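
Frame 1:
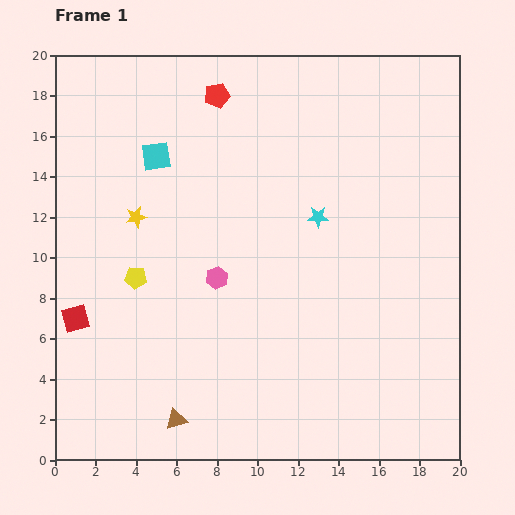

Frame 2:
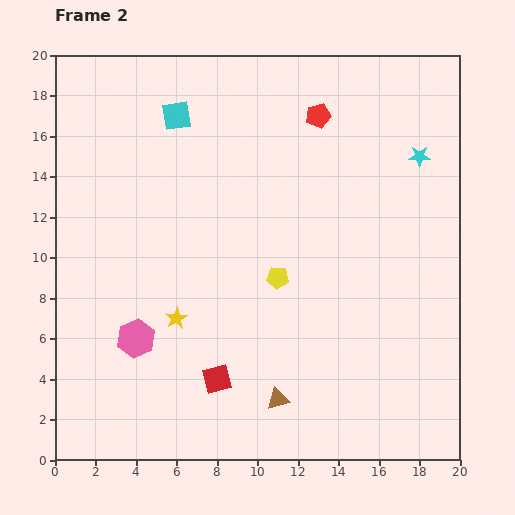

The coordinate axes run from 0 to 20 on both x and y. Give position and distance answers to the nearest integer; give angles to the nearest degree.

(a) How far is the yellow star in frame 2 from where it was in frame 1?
5

The yellow star moved from (4, 12) to (6, 7), a distance of √(2² + 5²) ≈ 5.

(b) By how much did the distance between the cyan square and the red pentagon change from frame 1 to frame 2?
+3

Distance in frame 1: 4. Distance in frame 2: 7.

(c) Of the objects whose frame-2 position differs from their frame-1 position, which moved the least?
the cyan square

(moved 2)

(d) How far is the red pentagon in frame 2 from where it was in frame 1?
5

The red pentagon moved from (8, 18) to (13, 17), a distance of √(5² + 1²) ≈ 5.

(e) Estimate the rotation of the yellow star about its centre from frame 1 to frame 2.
17° counter-clockwise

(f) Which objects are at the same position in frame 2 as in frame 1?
none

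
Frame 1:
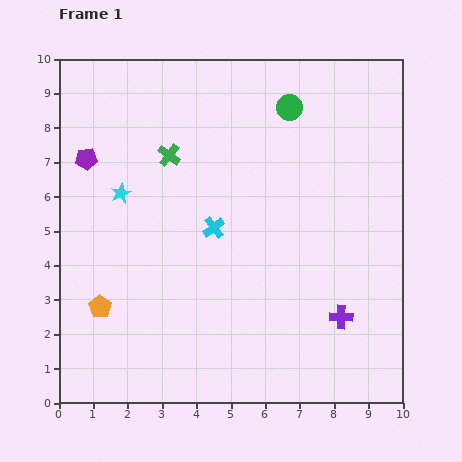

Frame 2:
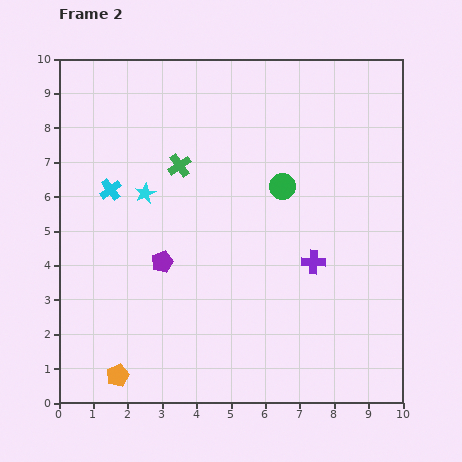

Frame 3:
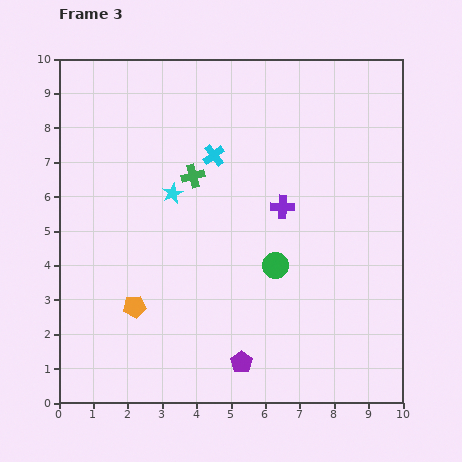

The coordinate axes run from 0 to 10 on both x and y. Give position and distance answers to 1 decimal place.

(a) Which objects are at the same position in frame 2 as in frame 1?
none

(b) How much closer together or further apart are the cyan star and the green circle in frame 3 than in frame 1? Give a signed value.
-1.8

Distance in frame 1: 5.5. Distance in frame 3: 3.7.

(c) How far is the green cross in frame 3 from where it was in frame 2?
0.5

The green cross moved from (3.5, 6.9) to (3.9, 6.6), a distance of √(0.4² + 0.3²) ≈ 0.5.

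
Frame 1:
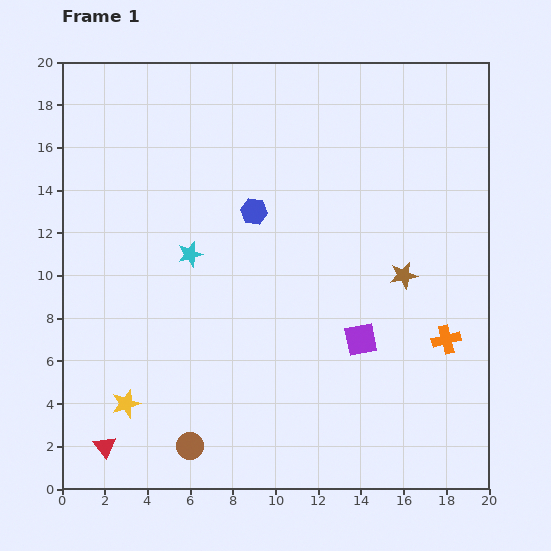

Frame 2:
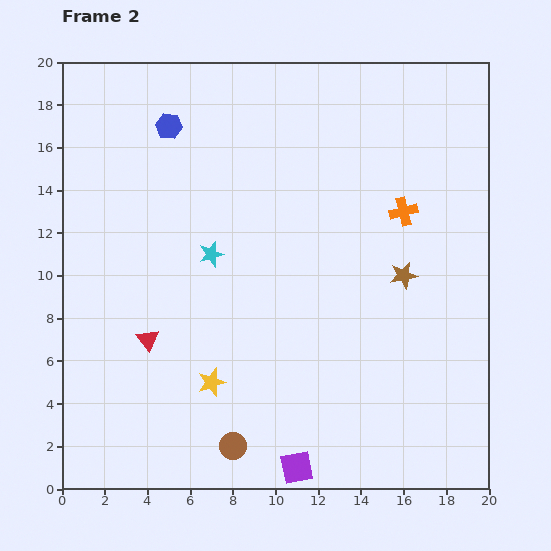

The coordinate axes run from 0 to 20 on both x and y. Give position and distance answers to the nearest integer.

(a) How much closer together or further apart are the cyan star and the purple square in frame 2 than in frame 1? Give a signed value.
+2

Distance in frame 1: 9. Distance in frame 2: 11.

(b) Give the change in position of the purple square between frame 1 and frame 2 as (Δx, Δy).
(-3, -6)

The purple square was at (14, 7) in frame 1 and (11, 1) in frame 2.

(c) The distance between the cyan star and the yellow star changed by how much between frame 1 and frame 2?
-2

Distance in frame 1: 8. Distance in frame 2: 6.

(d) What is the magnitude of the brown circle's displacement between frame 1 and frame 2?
2

The brown circle moved from (6, 2) to (8, 2), a distance of √(2² + 0²) ≈ 2.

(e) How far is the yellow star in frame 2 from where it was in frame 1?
4

The yellow star moved from (3, 4) to (7, 5), a distance of √(4² + 1²) ≈ 4.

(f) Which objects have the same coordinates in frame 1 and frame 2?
the brown star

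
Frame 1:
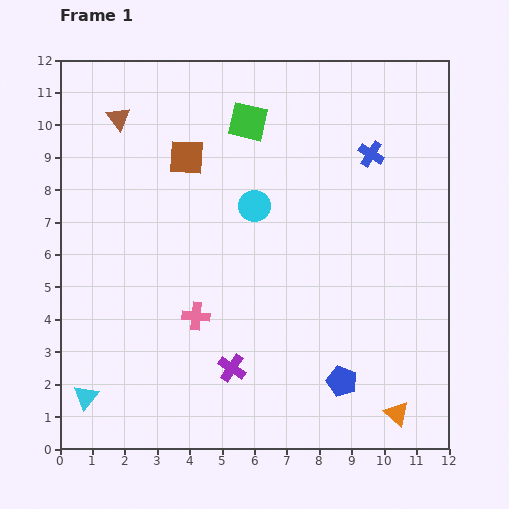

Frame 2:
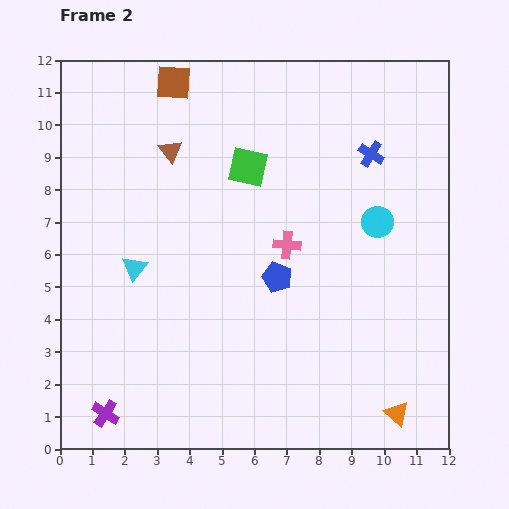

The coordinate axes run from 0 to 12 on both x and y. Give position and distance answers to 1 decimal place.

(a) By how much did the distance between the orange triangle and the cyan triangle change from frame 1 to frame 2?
-0.3

Distance in frame 1: 9.6. Distance in frame 2: 9.3.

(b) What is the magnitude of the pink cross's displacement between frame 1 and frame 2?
3.6

The pink cross moved from (4.2, 4.1) to (7.0, 6.3), a distance of √(2.8² + 2.2²) ≈ 3.6.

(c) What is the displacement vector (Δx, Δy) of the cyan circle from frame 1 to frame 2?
(3.8, -0.5)

The cyan circle was at (6.0, 7.5) in frame 1 and (9.8, 7.0) in frame 2.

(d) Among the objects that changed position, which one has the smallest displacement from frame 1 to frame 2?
the green square

(moved 1.4)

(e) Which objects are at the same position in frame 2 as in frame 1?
the blue cross, the orange triangle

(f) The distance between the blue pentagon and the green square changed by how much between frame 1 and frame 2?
-5.0

Distance in frame 1: 8.5. Distance in frame 2: 3.5.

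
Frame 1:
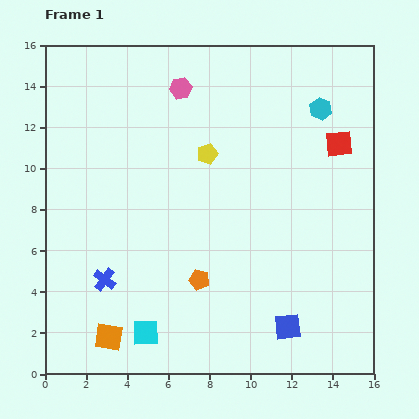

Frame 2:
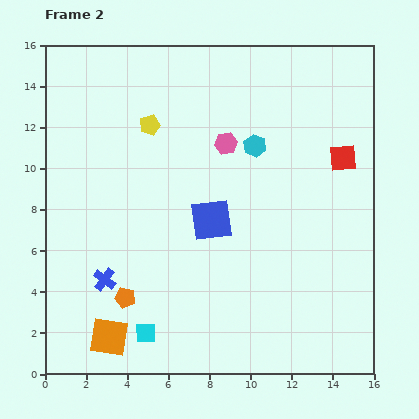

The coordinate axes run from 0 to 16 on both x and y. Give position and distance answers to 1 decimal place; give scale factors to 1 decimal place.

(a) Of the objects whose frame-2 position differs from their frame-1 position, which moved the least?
the red square

(moved 0.7)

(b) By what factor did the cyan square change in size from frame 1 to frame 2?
0.8×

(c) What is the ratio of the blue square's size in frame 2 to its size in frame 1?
1.6×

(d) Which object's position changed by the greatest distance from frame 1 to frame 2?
the blue square

(moved 6.4; next 3.7)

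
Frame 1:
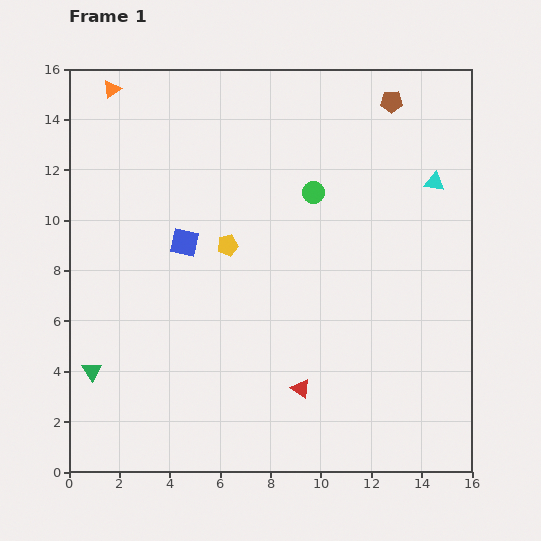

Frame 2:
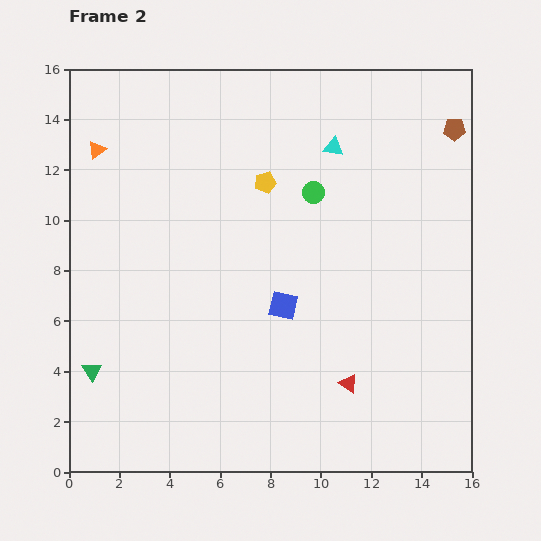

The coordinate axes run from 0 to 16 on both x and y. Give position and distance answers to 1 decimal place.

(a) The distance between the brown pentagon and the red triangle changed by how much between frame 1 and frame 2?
-1.1

Distance in frame 1: 12.0. Distance in frame 2: 10.9.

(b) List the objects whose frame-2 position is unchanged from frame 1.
the green circle, the green triangle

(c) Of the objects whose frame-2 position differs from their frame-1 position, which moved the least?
the red triangle

(moved 1.9)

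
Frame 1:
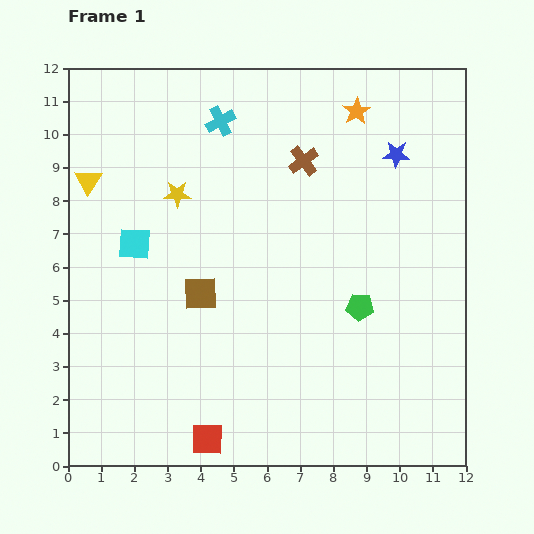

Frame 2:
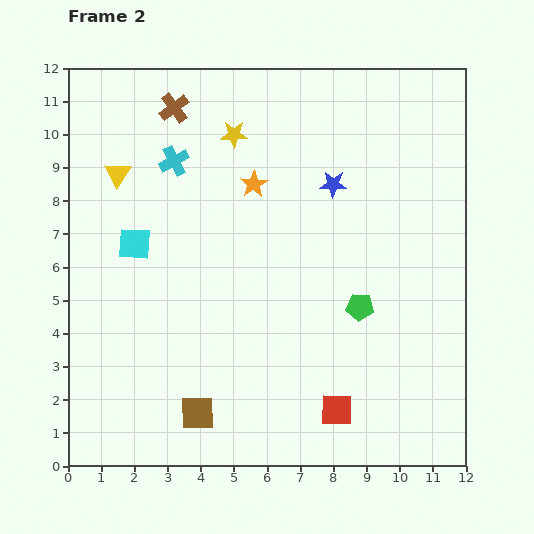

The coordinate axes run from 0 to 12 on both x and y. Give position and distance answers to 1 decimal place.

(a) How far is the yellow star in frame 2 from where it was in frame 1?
2.5

The yellow star moved from (3.3, 8.2) to (5.0, 10.0), a distance of √(1.7² + 1.8²) ≈ 2.5.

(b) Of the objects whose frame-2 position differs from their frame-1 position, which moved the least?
the yellow triangle

(moved 0.9)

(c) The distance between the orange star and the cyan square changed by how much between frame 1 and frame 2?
-3.8

Distance in frame 1: 7.8. Distance in frame 2: 4.0.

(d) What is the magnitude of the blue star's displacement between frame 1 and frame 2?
2.1

The blue star moved from (9.9, 9.4) to (8.0, 8.5), a distance of √(1.9² + 0.9²) ≈ 2.1.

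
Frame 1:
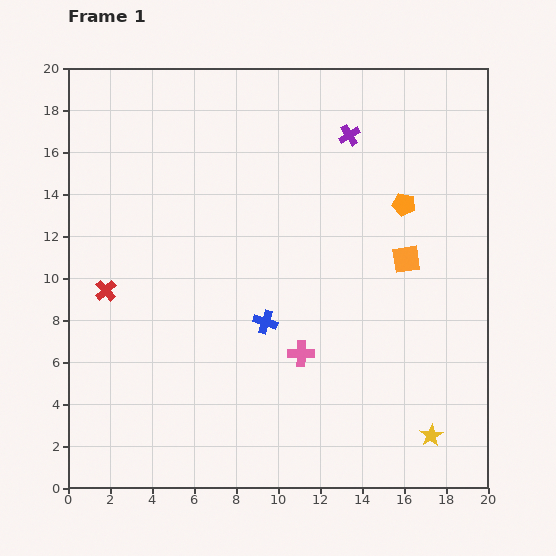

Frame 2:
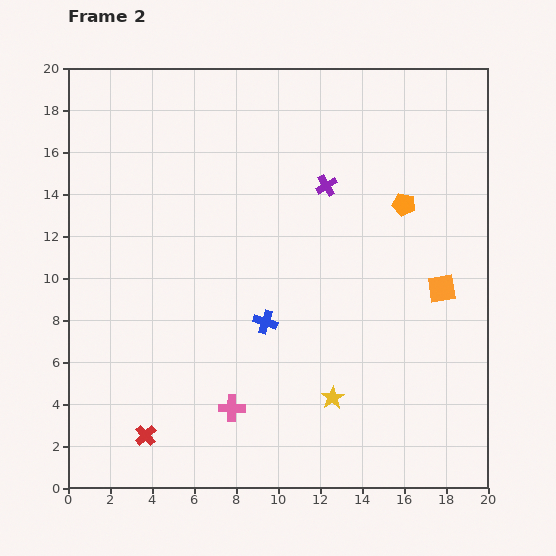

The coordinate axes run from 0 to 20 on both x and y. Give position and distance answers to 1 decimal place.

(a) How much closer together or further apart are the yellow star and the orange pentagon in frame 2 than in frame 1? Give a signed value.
-1.3

Distance in frame 1: 11.1. Distance in frame 2: 9.8.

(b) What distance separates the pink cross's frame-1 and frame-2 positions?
4.2

The pink cross moved from (11.1, 6.4) to (7.8, 3.8), a distance of √(3.3² + 2.6²) ≈ 4.2.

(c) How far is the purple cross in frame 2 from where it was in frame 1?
2.6

The purple cross moved from (13.4, 16.8) to (12.3, 14.4), a distance of √(1.1² + 2.4²) ≈ 2.6.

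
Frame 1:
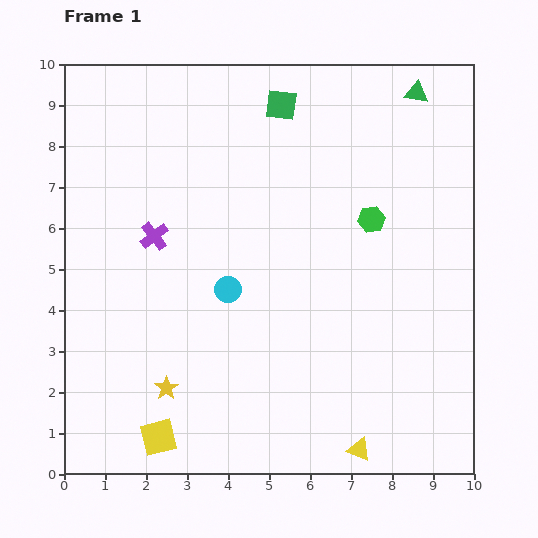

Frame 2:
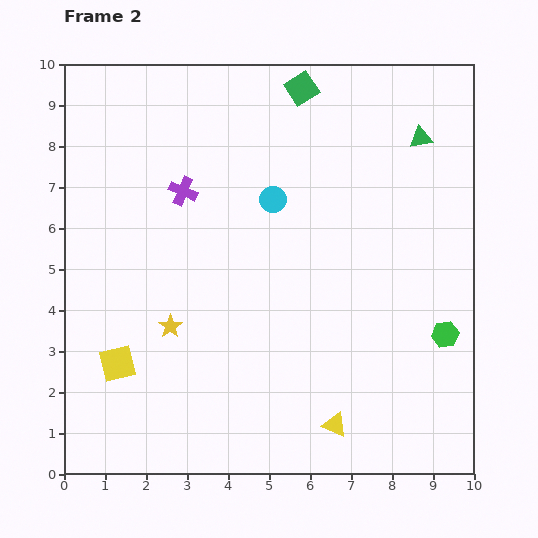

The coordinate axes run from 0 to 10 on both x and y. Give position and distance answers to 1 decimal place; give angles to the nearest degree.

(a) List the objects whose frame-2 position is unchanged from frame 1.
none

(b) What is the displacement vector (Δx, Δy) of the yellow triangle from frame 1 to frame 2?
(-0.6, 0.6)

The yellow triangle was at (7.2, 0.6) in frame 1 and (6.6, 1.2) in frame 2.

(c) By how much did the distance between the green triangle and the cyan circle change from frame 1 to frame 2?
-2.7

Distance in frame 1: 6.6. Distance in frame 2: 3.9.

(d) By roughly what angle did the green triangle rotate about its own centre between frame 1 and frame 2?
19° counter-clockwise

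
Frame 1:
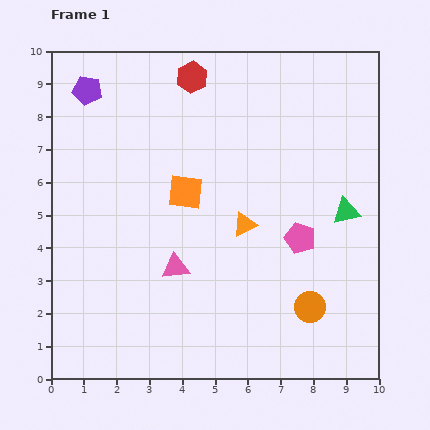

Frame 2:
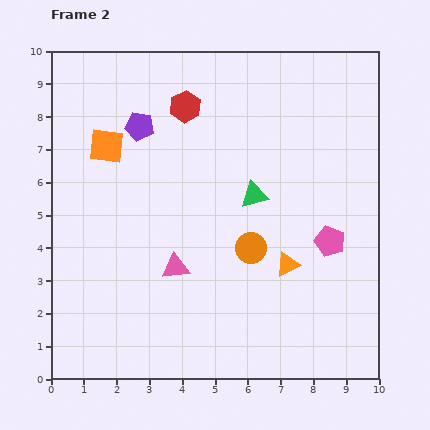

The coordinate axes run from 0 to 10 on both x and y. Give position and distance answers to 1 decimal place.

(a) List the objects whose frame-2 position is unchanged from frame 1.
the pink triangle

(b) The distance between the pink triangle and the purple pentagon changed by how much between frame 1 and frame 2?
-1.6

Distance in frame 1: 6.0. Distance in frame 2: 4.4.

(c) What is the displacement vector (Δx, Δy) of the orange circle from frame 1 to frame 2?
(-1.8, 1.8)

The orange circle was at (7.9, 2.2) in frame 1 and (6.1, 4.0) in frame 2.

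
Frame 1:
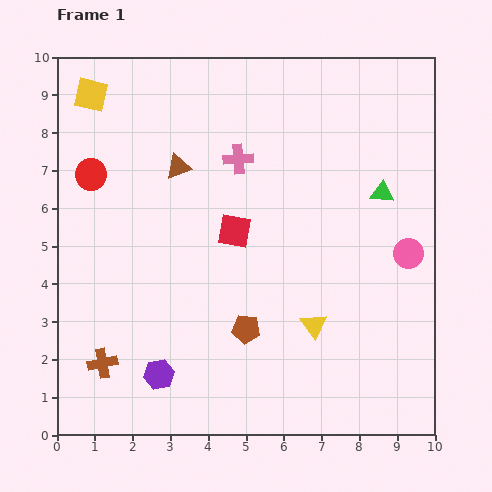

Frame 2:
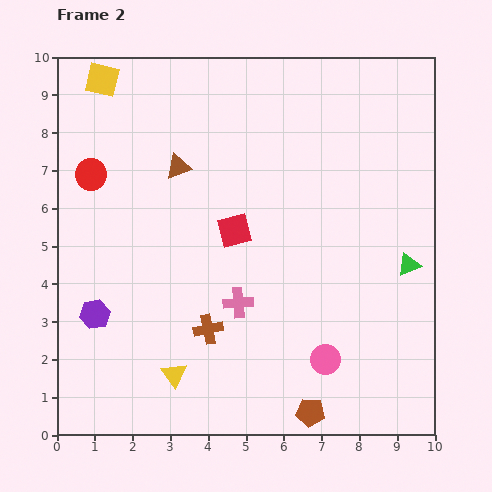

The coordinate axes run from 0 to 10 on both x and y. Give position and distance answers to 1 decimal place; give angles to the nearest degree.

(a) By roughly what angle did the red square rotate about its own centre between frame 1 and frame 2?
25° counter-clockwise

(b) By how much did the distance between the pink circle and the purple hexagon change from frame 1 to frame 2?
-1.1

Distance in frame 1: 7.3. Distance in frame 2: 6.2.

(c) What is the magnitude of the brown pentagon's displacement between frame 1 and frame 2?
2.8

The brown pentagon moved from (5.0, 2.8) to (6.7, 0.6), a distance of √(1.7² + 2.2²) ≈ 2.8.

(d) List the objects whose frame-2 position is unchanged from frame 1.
the red square, the red circle, the brown triangle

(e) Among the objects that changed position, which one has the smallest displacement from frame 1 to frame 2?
the yellow square

(moved 0.5)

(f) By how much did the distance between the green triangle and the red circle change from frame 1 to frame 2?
+1.0

Distance in frame 1: 7.7. Distance in frame 2: 8.7.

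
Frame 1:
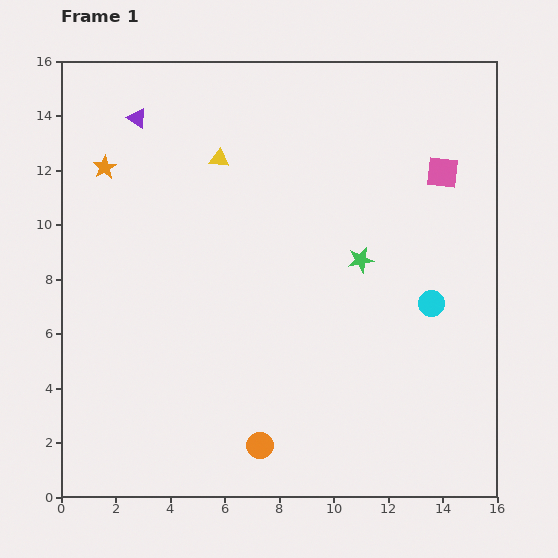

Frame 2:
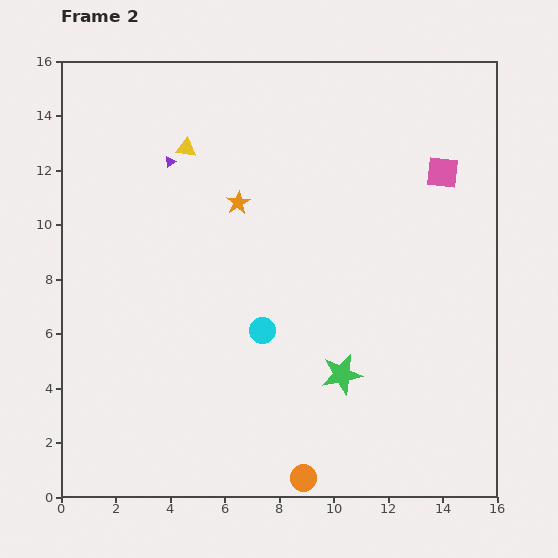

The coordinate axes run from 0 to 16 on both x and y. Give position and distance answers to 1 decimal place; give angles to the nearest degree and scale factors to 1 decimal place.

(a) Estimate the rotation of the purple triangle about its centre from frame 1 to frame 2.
51° clockwise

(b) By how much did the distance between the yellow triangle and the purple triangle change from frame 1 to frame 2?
-2.6

Distance in frame 1: 3.4. Distance in frame 2: 0.8.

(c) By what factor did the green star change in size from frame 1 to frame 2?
1.6×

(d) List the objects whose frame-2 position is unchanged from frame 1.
the pink square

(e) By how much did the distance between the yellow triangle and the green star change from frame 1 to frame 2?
+3.7

Distance in frame 1: 6.4. Distance in frame 2: 10.1.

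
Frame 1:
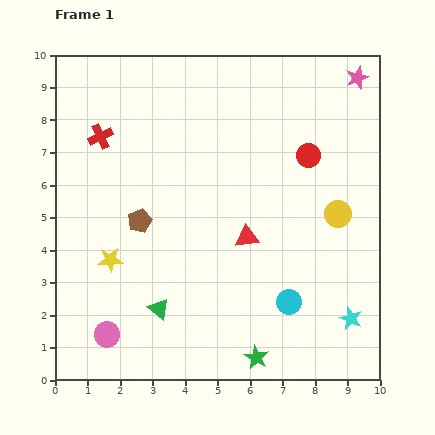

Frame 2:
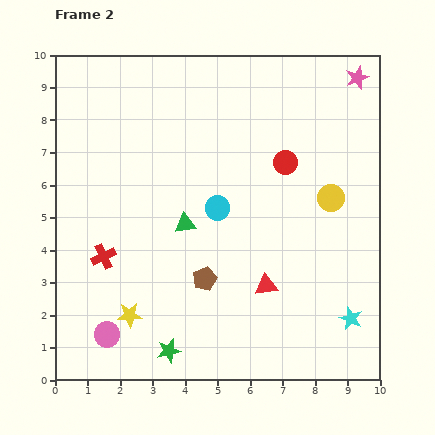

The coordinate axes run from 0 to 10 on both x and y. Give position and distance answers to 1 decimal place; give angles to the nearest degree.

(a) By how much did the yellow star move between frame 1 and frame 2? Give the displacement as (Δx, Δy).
(0.6, -1.7)

The yellow star was at (1.7, 3.7) in frame 1 and (2.3, 2.0) in frame 2.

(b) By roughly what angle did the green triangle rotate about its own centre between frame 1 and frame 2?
48° counter-clockwise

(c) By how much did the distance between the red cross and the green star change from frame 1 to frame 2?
-4.8

Distance in frame 1: 8.3. Distance in frame 2: 3.5.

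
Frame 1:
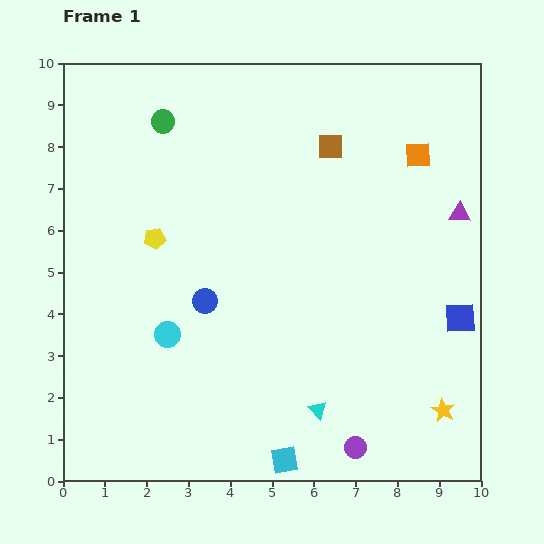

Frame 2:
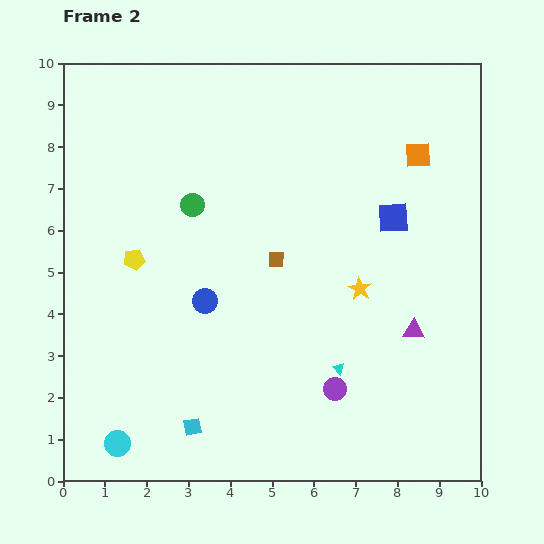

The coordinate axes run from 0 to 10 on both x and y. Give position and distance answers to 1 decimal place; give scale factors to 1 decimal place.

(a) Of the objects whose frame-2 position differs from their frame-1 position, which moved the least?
the yellow pentagon

(moved 0.7)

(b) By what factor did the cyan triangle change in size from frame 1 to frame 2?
0.7×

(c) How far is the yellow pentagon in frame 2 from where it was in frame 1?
0.7

The yellow pentagon moved from (2.2, 5.8) to (1.7, 5.3), a distance of √(0.5² + 0.5²) ≈ 0.7.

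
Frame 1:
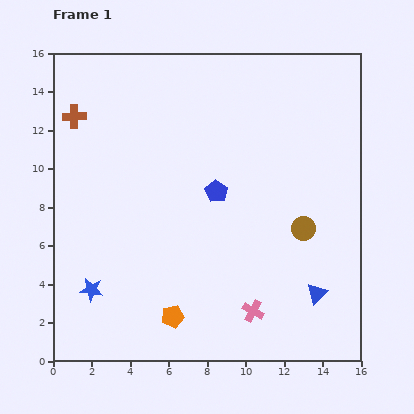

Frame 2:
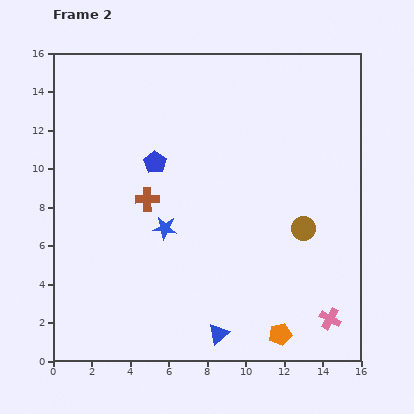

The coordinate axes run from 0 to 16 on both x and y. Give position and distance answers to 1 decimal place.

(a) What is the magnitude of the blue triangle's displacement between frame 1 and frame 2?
5.5

The blue triangle moved from (13.7, 3.5) to (8.6, 1.4), a distance of √(5.1² + 2.1²) ≈ 5.5.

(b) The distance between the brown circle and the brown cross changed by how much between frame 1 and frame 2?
-5.0

Distance in frame 1: 13.2. Distance in frame 2: 8.2.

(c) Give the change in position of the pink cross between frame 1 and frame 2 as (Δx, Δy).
(4.0, -0.4)

The pink cross was at (10.4, 2.6) in frame 1 and (14.4, 2.2) in frame 2.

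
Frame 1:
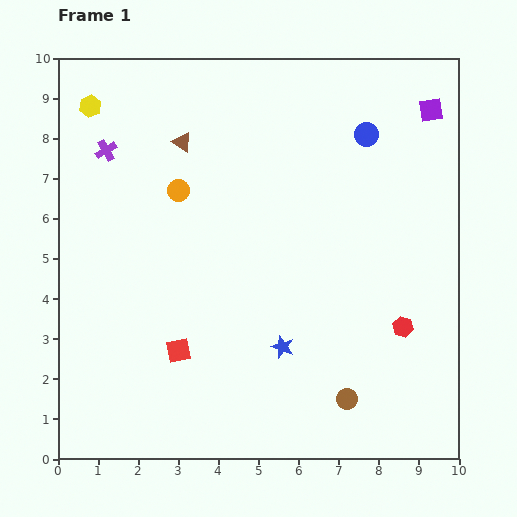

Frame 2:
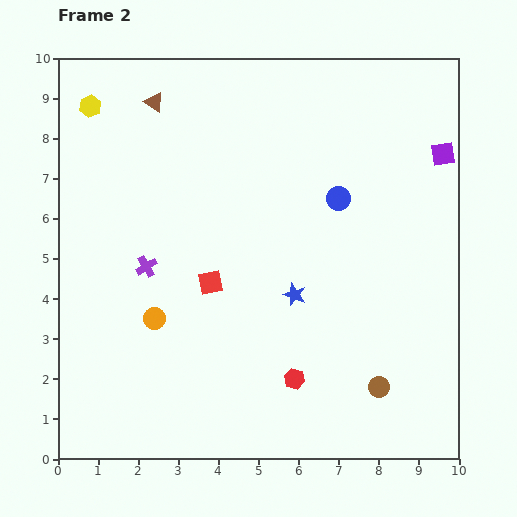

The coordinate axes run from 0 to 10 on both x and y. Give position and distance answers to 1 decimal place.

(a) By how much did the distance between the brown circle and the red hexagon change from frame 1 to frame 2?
-0.2

Distance in frame 1: 2.3. Distance in frame 2: 2.1.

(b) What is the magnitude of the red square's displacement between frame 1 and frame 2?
1.9

The red square moved from (3.0, 2.7) to (3.8, 4.4), a distance of √(0.8² + 1.7²) ≈ 1.9.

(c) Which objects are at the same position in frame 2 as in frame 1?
the yellow hexagon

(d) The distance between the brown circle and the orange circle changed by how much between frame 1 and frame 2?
-0.8

Distance in frame 1: 6.7. Distance in frame 2: 5.9.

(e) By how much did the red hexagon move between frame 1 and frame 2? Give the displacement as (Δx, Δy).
(-2.7, -1.3)

The red hexagon was at (8.6, 3.3) in frame 1 and (5.9, 2.0) in frame 2.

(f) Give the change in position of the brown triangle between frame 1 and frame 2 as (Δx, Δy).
(-0.7, 1.0)

The brown triangle was at (3.1, 7.9) in frame 1 and (2.4, 8.9) in frame 2.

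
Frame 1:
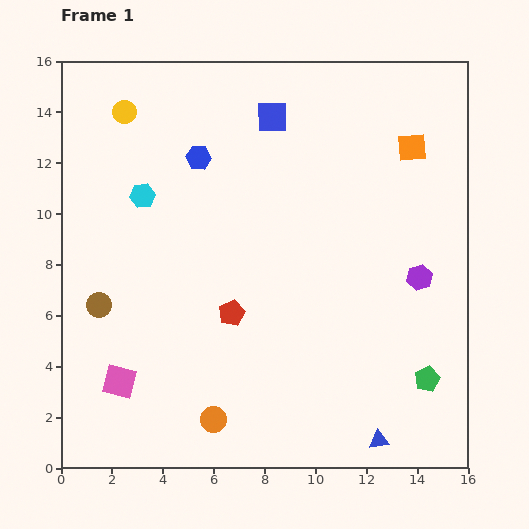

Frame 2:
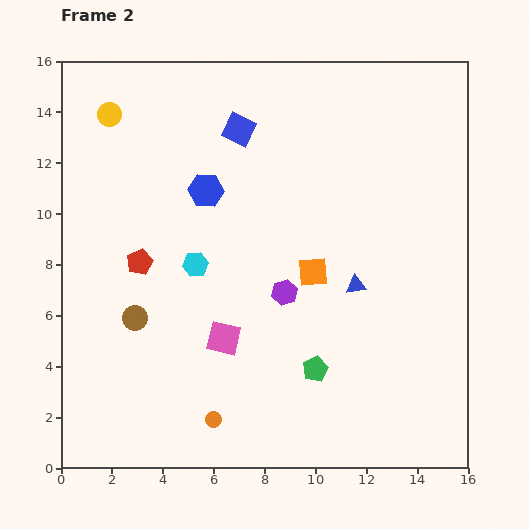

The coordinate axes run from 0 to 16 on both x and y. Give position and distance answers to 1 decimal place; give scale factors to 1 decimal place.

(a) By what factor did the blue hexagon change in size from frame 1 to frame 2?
1.4×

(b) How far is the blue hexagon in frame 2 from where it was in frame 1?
1.3

The blue hexagon moved from (5.4, 12.2) to (5.7, 10.9), a distance of √(0.3² + 1.3²) ≈ 1.3.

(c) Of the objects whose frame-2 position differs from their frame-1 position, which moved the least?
the yellow circle

(moved 0.6)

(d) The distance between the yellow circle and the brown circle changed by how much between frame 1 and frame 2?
+0.4

Distance in frame 1: 7.7. Distance in frame 2: 8.1.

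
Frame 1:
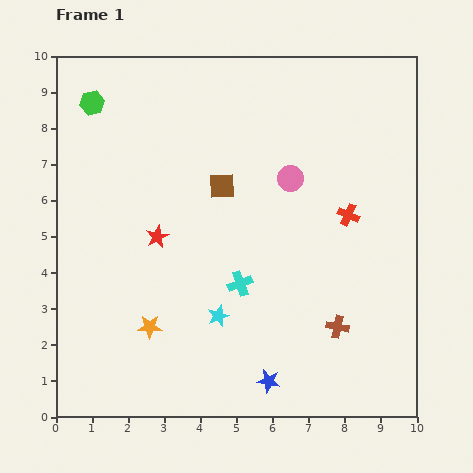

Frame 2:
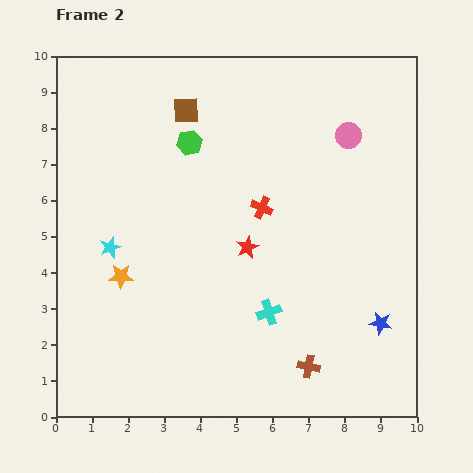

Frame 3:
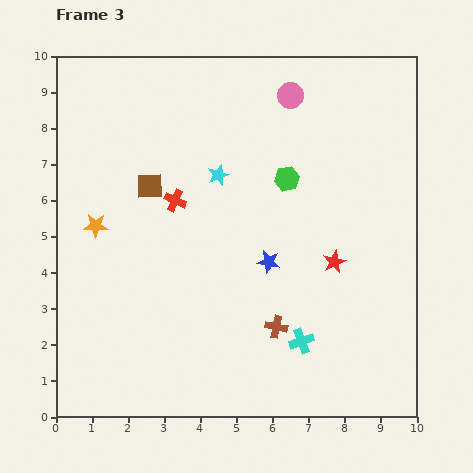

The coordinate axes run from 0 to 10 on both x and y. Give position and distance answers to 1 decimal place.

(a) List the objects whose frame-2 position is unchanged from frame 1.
none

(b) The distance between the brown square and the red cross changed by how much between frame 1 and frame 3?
-2.8

Distance in frame 1: 3.6. Distance in frame 3: 0.8.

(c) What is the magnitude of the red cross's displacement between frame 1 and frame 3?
4.8

The red cross moved from (8.1, 5.6) to (3.3, 6.0), a distance of √(4.8² + 0.4²) ≈ 4.8.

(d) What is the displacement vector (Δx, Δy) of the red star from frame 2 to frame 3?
(2.4, -0.4)

The red star was at (5.3, 4.7) in frame 2 and (7.7, 4.3) in frame 3.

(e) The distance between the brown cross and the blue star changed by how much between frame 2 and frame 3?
-0.5

Distance in frame 2: 2.3. Distance in frame 3: 1.8.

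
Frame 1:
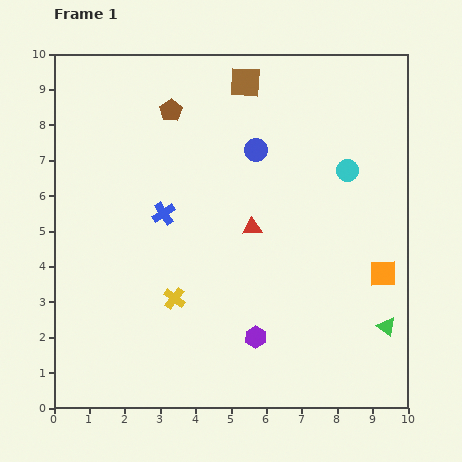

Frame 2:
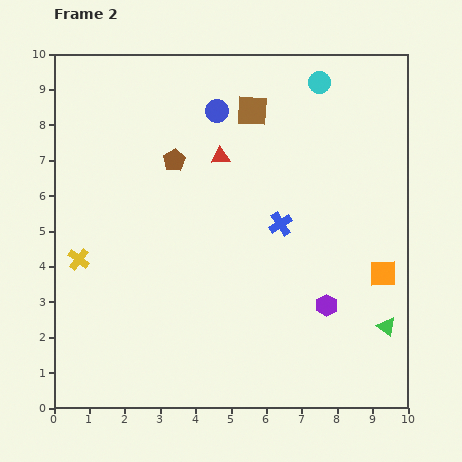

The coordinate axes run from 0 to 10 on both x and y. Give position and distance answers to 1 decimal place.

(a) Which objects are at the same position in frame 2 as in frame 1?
the orange square, the green triangle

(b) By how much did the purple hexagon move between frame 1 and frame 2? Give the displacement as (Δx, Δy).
(2.0, 0.9)

The purple hexagon was at (5.7, 2.0) in frame 1 and (7.7, 2.9) in frame 2.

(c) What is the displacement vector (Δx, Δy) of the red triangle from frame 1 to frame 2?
(-0.9, 2.0)

The red triangle was at (5.6, 5.1) in frame 1 and (4.7, 7.1) in frame 2.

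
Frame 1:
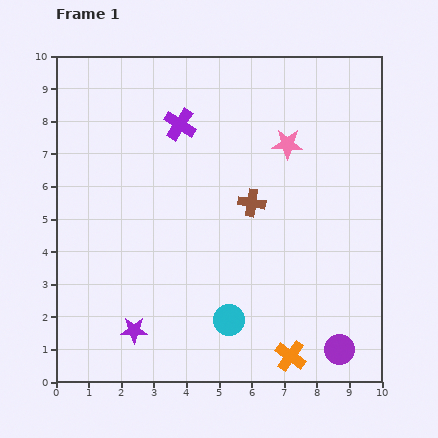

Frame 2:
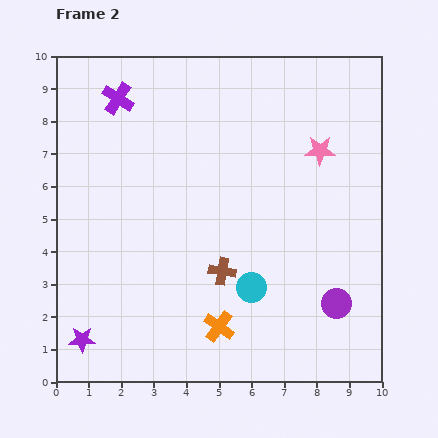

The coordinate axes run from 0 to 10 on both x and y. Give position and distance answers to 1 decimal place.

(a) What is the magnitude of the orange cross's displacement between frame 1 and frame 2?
2.4

The orange cross moved from (7.2, 0.8) to (5.0, 1.7), a distance of √(2.2² + 0.9²) ≈ 2.4.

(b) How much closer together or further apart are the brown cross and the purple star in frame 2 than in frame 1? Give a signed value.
-0.5

Distance in frame 1: 5.3. Distance in frame 2: 4.8.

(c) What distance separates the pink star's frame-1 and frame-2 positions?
1.0

The pink star moved from (7.1, 7.3) to (8.1, 7.1), a distance of √(1.0² + 0.2²) ≈ 1.0.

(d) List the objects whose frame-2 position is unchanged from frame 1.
none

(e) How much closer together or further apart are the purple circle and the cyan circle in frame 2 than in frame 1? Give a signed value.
-0.9

Distance in frame 1: 3.5. Distance in frame 2: 2.6.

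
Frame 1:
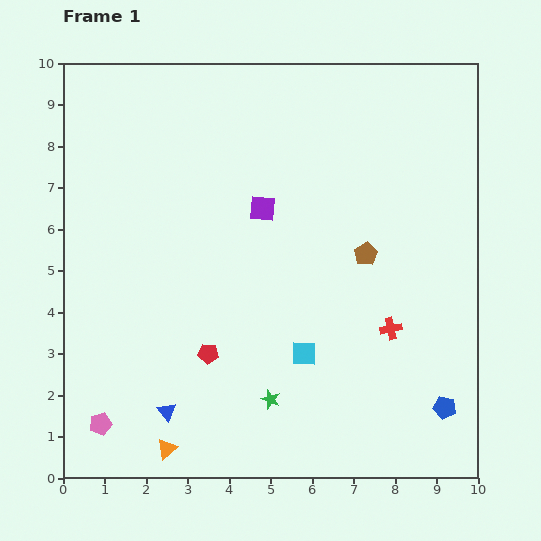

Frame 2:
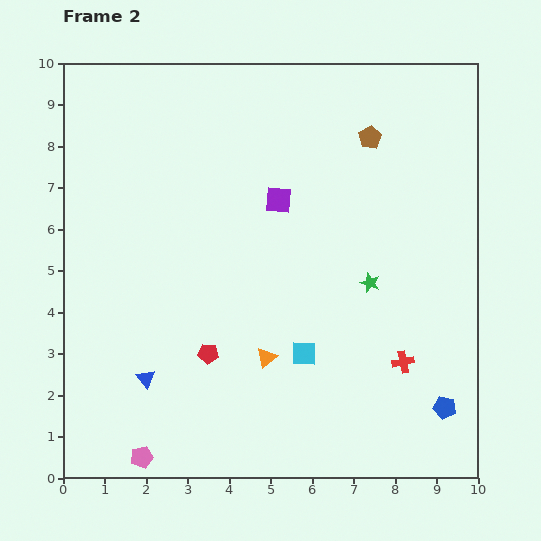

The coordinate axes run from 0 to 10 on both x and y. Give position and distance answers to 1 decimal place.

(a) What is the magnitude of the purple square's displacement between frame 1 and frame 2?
0.4

The purple square moved from (4.8, 6.5) to (5.2, 6.7), a distance of √(0.4² + 0.2²) ≈ 0.4.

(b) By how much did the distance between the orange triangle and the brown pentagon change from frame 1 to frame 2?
-0.8

Distance in frame 1: 6.7. Distance in frame 2: 5.9.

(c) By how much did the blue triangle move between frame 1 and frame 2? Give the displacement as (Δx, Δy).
(-0.5, 0.8)

The blue triangle was at (2.5, 1.6) in frame 1 and (2.0, 2.4) in frame 2.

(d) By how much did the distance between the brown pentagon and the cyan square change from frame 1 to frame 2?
+2.6

Distance in frame 1: 2.8. Distance in frame 2: 5.4.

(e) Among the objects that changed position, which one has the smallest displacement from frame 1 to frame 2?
the purple square

(moved 0.4)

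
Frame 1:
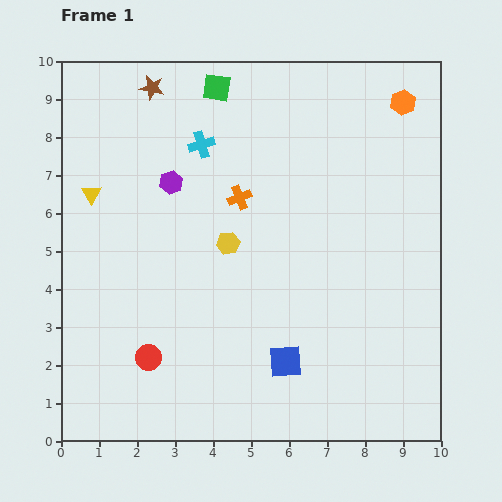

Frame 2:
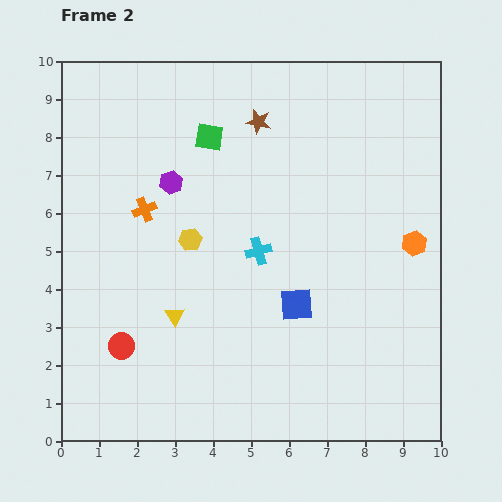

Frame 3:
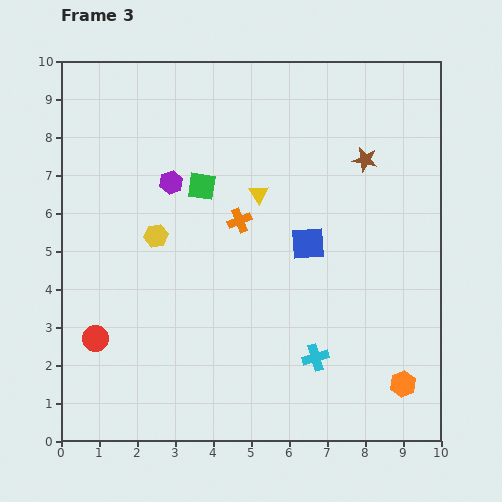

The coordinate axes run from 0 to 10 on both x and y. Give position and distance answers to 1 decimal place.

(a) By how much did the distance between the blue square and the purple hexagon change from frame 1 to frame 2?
-1.0

Distance in frame 1: 5.6. Distance in frame 2: 4.6.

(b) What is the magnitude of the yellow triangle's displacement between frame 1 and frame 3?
4.4

The yellow triangle moved from (0.8, 6.5) to (5.2, 6.5), a distance of √(4.4² + 0.0²) ≈ 4.4.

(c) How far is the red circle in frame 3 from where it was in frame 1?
1.5

The red circle moved from (2.3, 2.2) to (0.9, 2.7), a distance of √(1.4² + 0.5²) ≈ 1.5.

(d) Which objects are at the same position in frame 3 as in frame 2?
the purple hexagon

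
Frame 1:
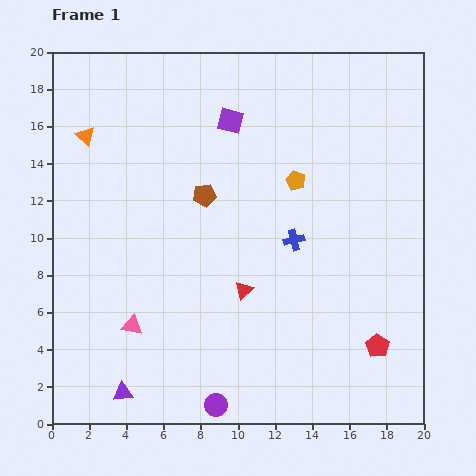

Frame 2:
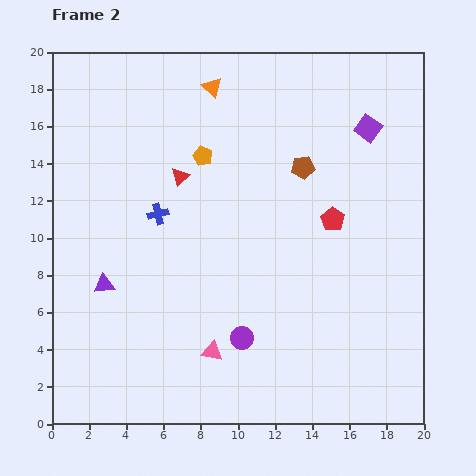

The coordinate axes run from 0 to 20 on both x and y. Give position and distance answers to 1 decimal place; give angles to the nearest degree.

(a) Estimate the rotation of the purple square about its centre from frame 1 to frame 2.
21° clockwise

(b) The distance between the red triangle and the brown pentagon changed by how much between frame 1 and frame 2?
+1.1

Distance in frame 1: 5.5. Distance in frame 2: 6.6.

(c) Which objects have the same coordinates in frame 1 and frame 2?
none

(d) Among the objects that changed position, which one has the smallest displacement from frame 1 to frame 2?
the purple circle

(moved 3.9)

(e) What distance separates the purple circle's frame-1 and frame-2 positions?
3.9

The purple circle moved from (8.8, 1.0) to (10.2, 4.6), a distance of √(1.4² + 3.6²) ≈ 3.9.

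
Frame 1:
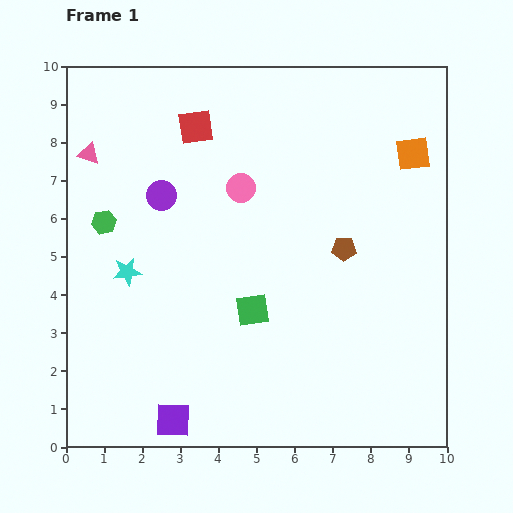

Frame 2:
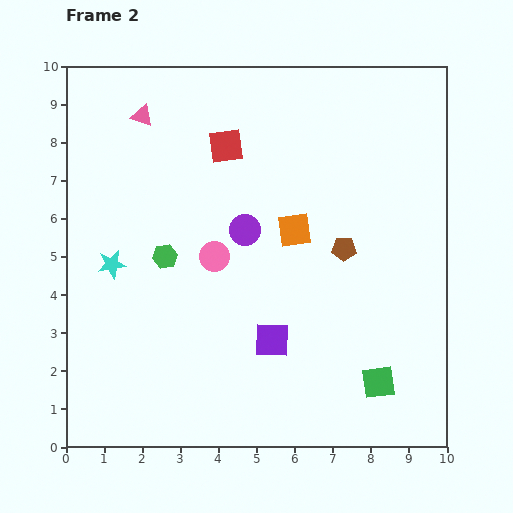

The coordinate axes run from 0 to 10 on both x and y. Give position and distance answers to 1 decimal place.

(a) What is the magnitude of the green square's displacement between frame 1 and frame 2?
3.8

The green square moved from (4.9, 3.6) to (8.2, 1.7), a distance of √(3.3² + 1.9²) ≈ 3.8.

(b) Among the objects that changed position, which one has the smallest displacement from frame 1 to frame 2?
the cyan star

(moved 0.4)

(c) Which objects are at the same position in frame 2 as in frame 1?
the brown pentagon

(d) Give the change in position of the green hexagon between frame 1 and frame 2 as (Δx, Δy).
(1.6, -0.9)

The green hexagon was at (1.0, 5.9) in frame 1 and (2.6, 5.0) in frame 2.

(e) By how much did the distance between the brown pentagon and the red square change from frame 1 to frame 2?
-0.9

Distance in frame 1: 5.0. Distance in frame 2: 4.1.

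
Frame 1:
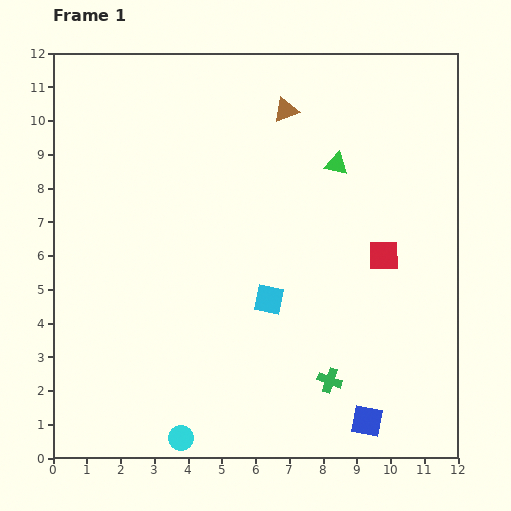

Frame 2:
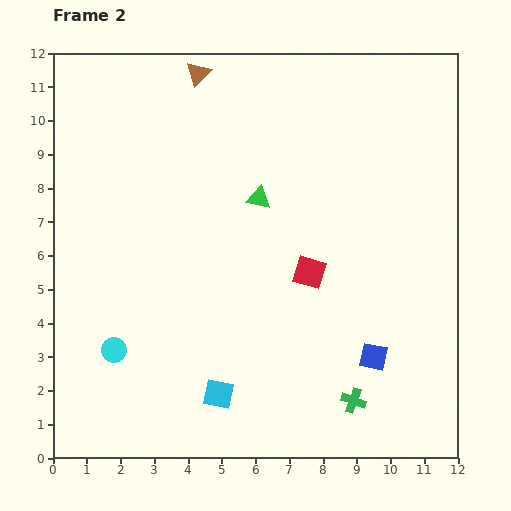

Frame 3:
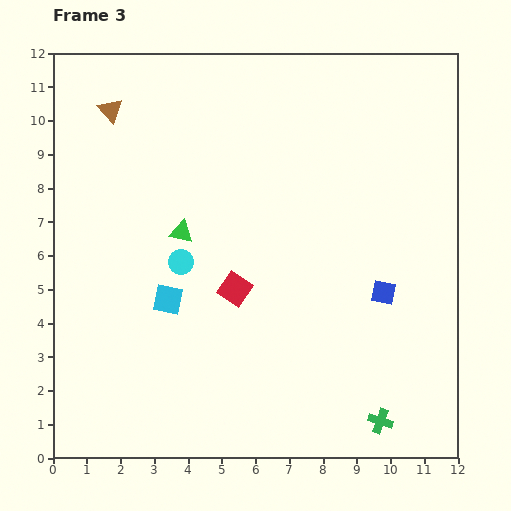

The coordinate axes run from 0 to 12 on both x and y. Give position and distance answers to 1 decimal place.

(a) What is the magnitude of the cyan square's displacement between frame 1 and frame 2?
3.2

The cyan square moved from (6.4, 4.7) to (4.9, 1.9), a distance of √(1.5² + 2.8²) ≈ 3.2.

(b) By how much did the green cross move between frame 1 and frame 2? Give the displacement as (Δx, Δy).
(0.7, -0.6)

The green cross was at (8.2, 2.3) in frame 1 and (8.9, 1.7) in frame 2.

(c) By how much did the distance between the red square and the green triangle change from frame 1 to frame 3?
-0.7

Distance in frame 1: 3.0. Distance in frame 3: 2.3.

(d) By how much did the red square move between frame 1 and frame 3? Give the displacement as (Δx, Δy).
(-4.4, -1.0)

The red square was at (9.8, 6.0) in frame 1 and (5.4, 5.0) in frame 3.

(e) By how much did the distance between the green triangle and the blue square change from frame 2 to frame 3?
+0.5

Distance in frame 2: 5.8. Distance in frame 3: 6.3.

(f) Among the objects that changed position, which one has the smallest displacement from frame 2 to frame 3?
the green cross

(moved 1.0)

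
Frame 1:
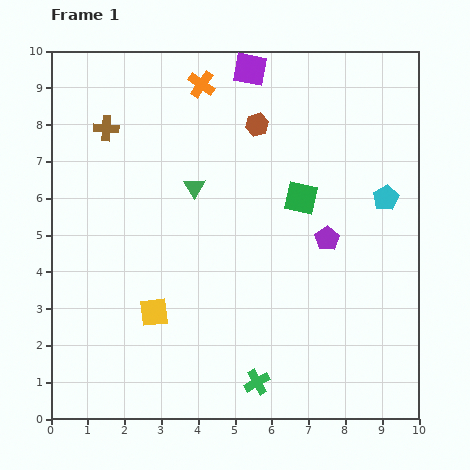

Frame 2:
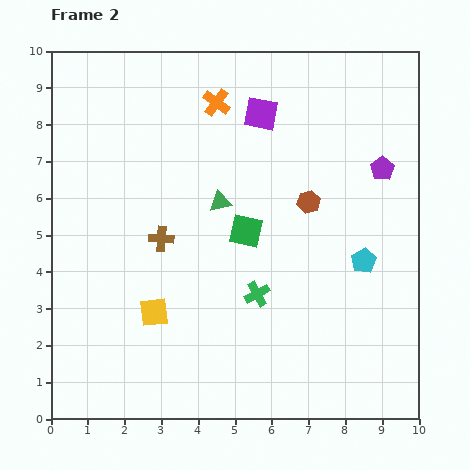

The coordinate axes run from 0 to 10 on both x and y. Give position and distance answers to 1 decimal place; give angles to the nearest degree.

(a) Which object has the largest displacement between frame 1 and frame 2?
the brown cross

(moved 3.4; next 2.5)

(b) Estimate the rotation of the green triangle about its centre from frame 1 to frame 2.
49° clockwise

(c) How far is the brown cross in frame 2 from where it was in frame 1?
3.4

The brown cross moved from (1.5, 7.9) to (3.0, 4.9), a distance of √(1.5² + 3.0²) ≈ 3.4.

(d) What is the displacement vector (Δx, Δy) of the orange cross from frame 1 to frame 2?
(0.4, -0.5)

The orange cross was at (4.1, 9.1) in frame 1 and (4.5, 8.6) in frame 2.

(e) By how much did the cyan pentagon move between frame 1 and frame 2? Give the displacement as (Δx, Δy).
(-0.6, -1.7)

The cyan pentagon was at (9.1, 6.0) in frame 1 and (8.5, 4.3) in frame 2.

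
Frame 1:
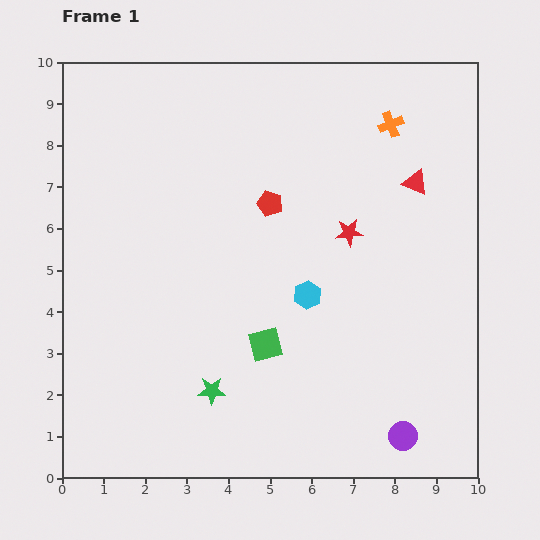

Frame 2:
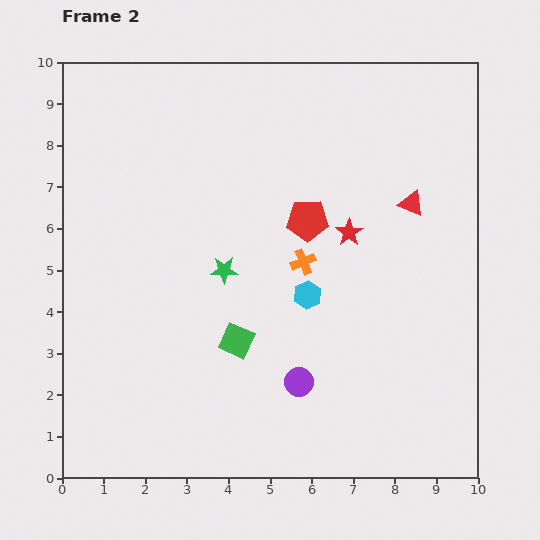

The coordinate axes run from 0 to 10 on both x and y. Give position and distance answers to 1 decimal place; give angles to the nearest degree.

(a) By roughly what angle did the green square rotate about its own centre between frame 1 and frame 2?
39° clockwise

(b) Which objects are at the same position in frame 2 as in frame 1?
the red star, the cyan hexagon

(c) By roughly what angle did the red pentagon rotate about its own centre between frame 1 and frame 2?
18° counter-clockwise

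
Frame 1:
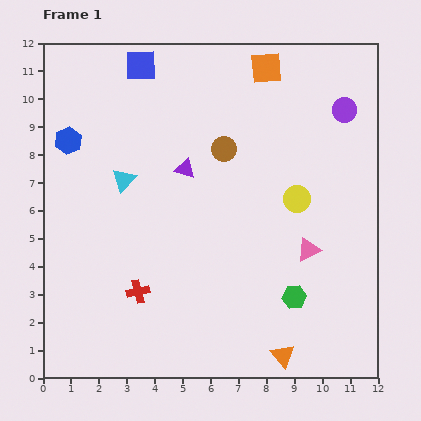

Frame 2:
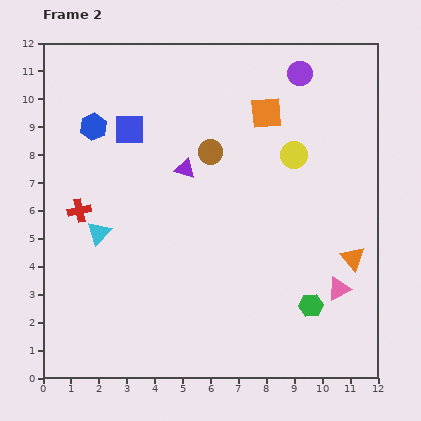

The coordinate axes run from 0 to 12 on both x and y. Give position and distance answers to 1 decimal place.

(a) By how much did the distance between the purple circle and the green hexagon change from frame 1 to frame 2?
+1.4

Distance in frame 1: 6.9. Distance in frame 2: 8.3.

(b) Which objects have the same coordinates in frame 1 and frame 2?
the purple triangle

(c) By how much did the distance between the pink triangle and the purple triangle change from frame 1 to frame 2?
+1.7

Distance in frame 1: 5.3. Distance in frame 2: 7.0.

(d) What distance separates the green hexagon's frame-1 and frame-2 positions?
0.7

The green hexagon moved from (9.0, 2.9) to (9.6, 2.6), a distance of √(0.6² + 0.3²) ≈ 0.7.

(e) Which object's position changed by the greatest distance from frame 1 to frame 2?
the orange triangle

(moved 4.3; next 3.6)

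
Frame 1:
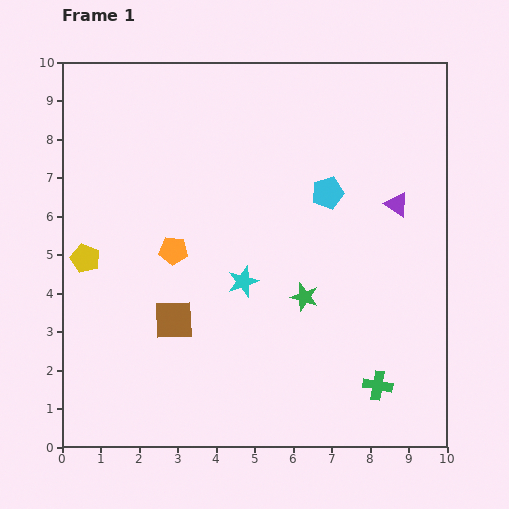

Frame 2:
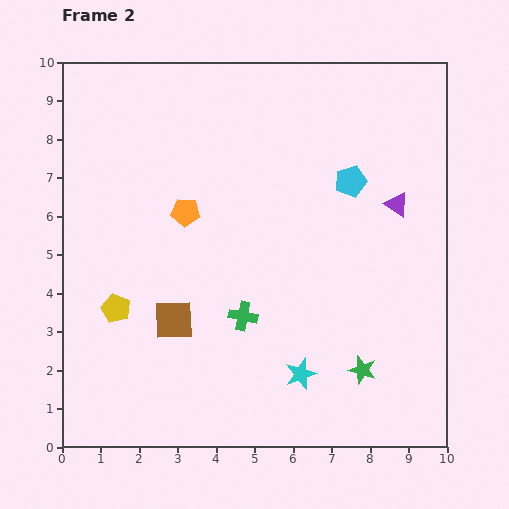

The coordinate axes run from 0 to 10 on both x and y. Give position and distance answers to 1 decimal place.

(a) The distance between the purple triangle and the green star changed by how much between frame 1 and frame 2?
+1.0

Distance in frame 1: 3.4. Distance in frame 2: 4.4.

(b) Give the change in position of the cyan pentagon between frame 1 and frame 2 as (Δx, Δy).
(0.6, 0.3)

The cyan pentagon was at (6.9, 6.6) in frame 1 and (7.5, 6.9) in frame 2.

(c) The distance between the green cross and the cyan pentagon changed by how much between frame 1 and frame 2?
-0.7

Distance in frame 1: 5.2. Distance in frame 2: 4.5.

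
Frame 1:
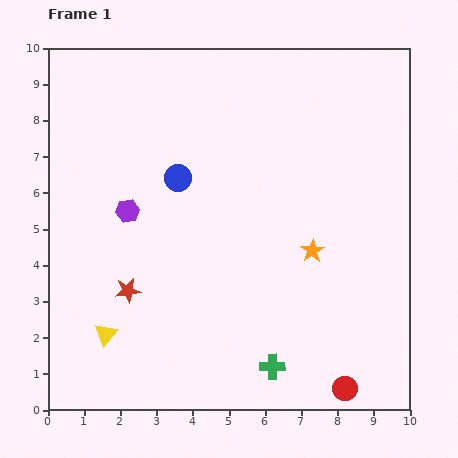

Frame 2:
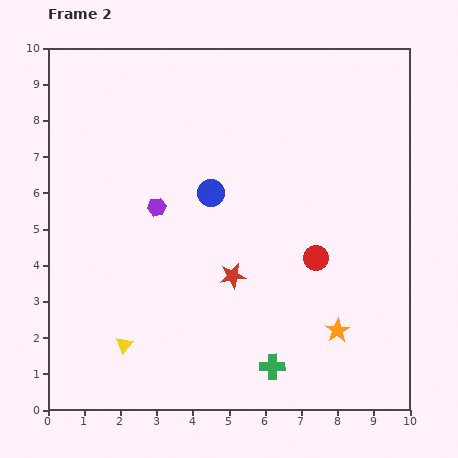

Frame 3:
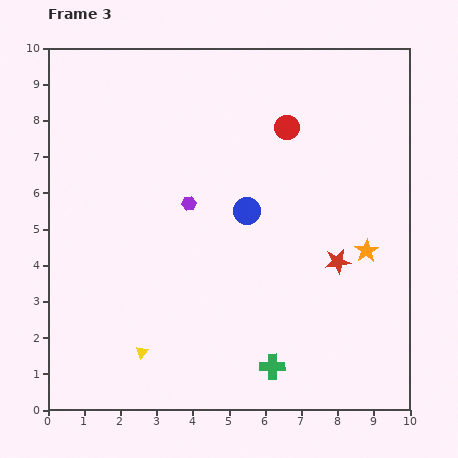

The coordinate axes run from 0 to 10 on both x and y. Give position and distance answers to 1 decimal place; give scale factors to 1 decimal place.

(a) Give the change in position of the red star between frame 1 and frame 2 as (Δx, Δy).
(2.9, 0.4)

The red star was at (2.2, 3.3) in frame 1 and (5.1, 3.7) in frame 2.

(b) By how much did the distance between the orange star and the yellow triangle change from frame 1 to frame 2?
-0.2

Distance in frame 1: 6.1. Distance in frame 2: 5.9.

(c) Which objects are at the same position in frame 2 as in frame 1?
the green cross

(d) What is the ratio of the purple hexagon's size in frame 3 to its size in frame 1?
0.6×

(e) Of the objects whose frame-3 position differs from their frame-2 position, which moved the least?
the yellow triangle

(moved 0.5)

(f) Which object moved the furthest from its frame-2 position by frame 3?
the red circle

(moved 3.7; next 2.9)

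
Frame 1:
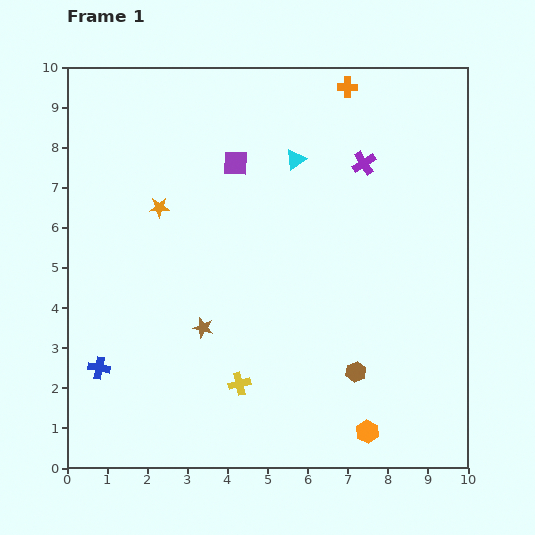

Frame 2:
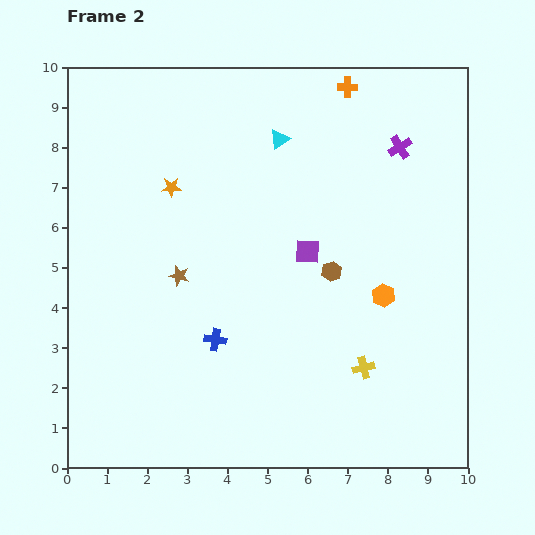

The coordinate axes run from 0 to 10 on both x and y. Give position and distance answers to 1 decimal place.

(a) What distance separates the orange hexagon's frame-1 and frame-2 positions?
3.4

The orange hexagon moved from (7.5, 0.9) to (7.9, 4.3), a distance of √(0.4² + 3.4²) ≈ 3.4.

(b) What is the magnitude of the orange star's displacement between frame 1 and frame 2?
0.6

The orange star moved from (2.3, 6.5) to (2.6, 7.0), a distance of √(0.3² + 0.5²) ≈ 0.6.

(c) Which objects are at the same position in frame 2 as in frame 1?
the orange cross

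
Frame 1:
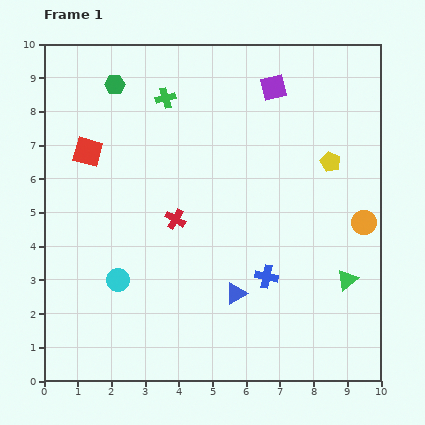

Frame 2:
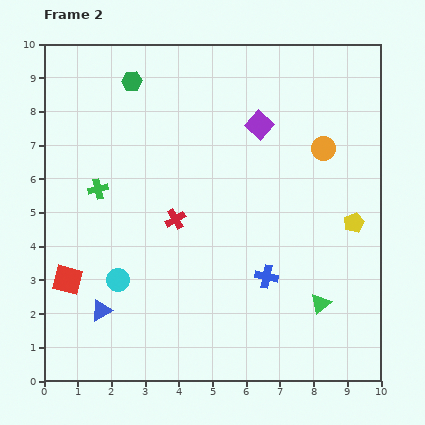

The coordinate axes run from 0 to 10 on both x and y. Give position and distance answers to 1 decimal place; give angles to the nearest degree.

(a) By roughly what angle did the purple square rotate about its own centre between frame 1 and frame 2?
35° counter-clockwise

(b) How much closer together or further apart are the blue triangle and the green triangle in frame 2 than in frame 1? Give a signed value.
+3.2

Distance in frame 1: 3.3. Distance in frame 2: 6.5.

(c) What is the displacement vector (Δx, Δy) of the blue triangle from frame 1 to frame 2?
(-4.0, -0.5)

The blue triangle was at (5.7, 2.6) in frame 1 and (1.7, 2.1) in frame 2.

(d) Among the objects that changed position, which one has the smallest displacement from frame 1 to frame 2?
the green hexagon

(moved 0.5)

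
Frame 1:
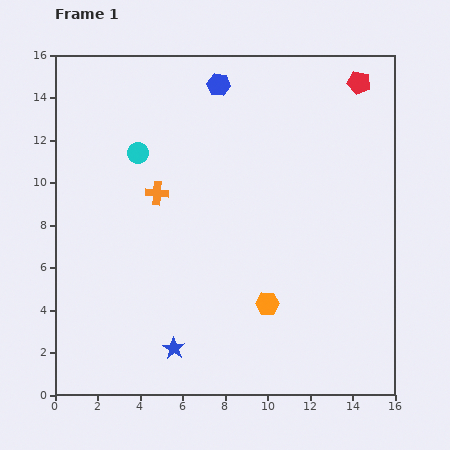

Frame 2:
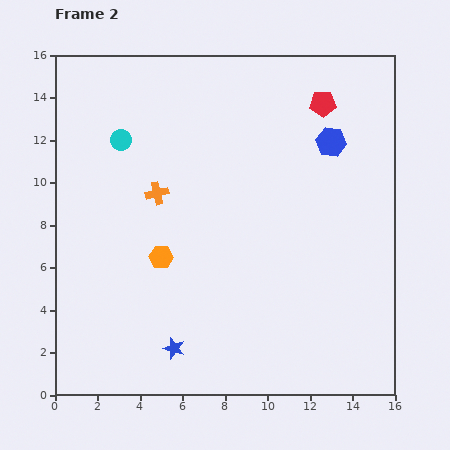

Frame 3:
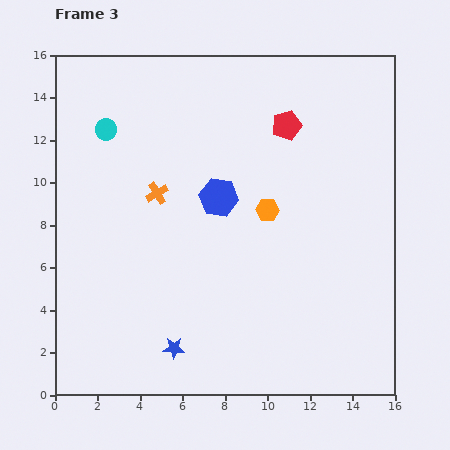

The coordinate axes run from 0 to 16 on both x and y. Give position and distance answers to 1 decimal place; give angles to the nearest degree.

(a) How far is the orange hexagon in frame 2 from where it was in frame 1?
5.5

The orange hexagon moved from (10.0, 4.3) to (5.0, 6.5), a distance of √(5.0² + 2.2²) ≈ 5.5.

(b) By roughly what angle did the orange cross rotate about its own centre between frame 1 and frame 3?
37° counter-clockwise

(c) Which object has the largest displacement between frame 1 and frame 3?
the blue hexagon

(moved 5.3; next 4.4)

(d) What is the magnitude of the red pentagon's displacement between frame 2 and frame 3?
2.0

The red pentagon moved from (12.6, 13.7) to (10.9, 12.7), a distance of √(1.7² + 1.0²) ≈ 2.0.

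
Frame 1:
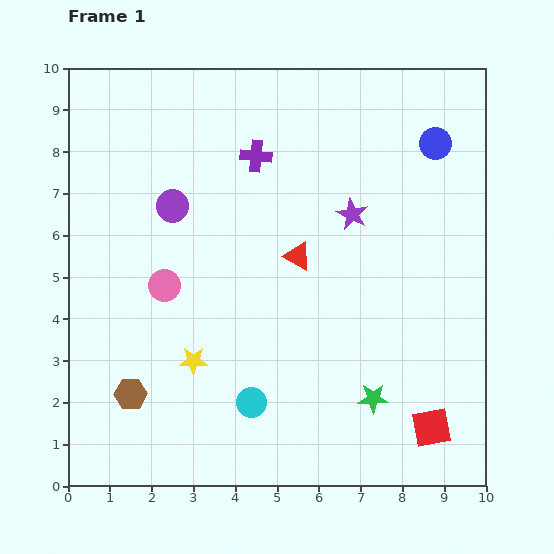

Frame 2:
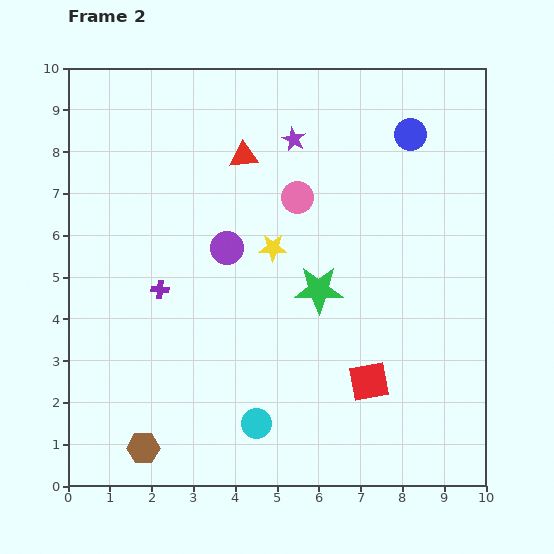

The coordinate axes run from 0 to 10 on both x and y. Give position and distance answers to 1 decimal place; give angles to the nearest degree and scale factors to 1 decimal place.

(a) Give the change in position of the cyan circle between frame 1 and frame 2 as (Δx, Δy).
(0.1, -0.5)

The cyan circle was at (4.4, 2.0) in frame 1 and (4.5, 1.5) in frame 2.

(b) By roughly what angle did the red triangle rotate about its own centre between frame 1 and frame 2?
32° counter-clockwise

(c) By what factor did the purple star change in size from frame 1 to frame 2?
0.8×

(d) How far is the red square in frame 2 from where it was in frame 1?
1.9

The red square moved from (8.7, 1.4) to (7.2, 2.5), a distance of √(1.5² + 1.1²) ≈ 1.9.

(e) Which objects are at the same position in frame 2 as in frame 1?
none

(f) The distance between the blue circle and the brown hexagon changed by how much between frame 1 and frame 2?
+0.5

Distance in frame 1: 9.4. Distance in frame 2: 9.9.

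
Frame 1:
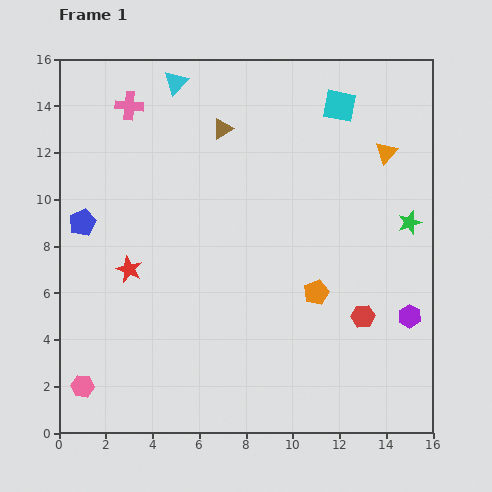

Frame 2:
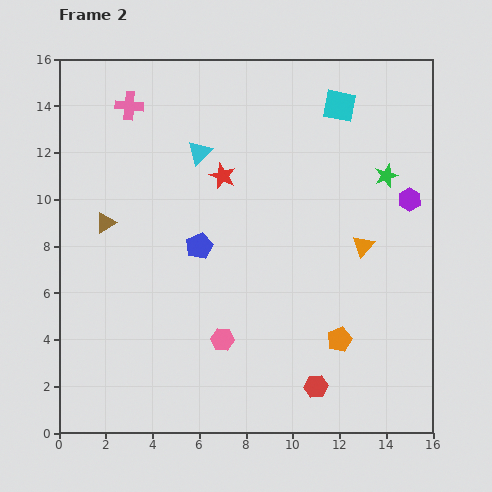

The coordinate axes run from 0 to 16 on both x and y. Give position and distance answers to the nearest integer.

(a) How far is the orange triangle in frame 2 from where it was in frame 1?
4

The orange triangle moved from (14, 12) to (13, 8), a distance of √(1² + 4²) ≈ 4.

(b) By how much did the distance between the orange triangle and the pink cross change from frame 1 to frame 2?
+1

Distance in frame 1: 11. Distance in frame 2: 12.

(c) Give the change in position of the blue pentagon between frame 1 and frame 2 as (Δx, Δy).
(5, -1)

The blue pentagon was at (1, 9) in frame 1 and (6, 8) in frame 2.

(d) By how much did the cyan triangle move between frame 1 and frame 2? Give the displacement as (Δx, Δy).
(1, -3)

The cyan triangle was at (5, 15) in frame 1 and (6, 12) in frame 2.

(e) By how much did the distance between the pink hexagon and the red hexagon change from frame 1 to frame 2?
-8

Distance in frame 1: 12. Distance in frame 2: 4.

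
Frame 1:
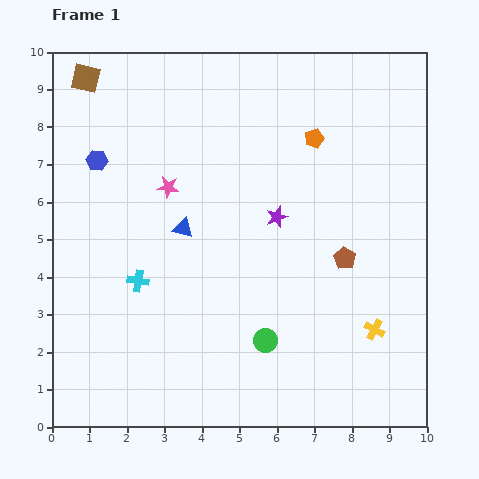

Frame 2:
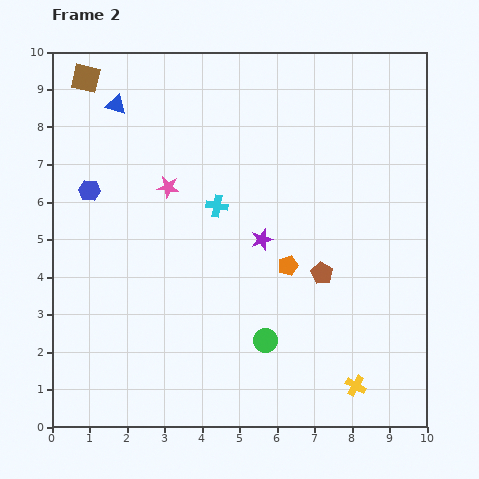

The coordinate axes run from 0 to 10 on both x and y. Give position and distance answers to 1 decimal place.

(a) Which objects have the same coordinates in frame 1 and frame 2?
the pink star, the brown square, the green circle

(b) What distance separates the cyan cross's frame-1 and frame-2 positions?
2.9

The cyan cross moved from (2.3, 3.9) to (4.4, 5.9), a distance of √(2.1² + 2.0²) ≈ 2.9.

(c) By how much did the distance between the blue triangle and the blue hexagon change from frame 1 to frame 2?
-0.5

Distance in frame 1: 2.9. Distance in frame 2: 2.4.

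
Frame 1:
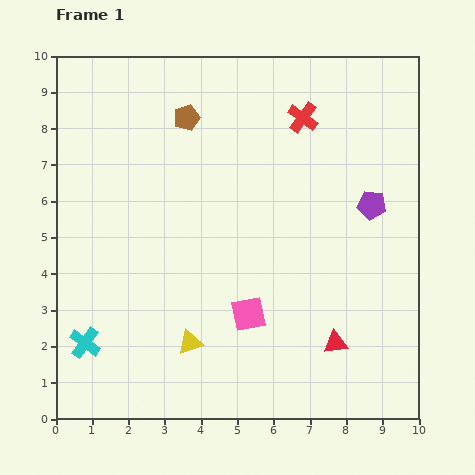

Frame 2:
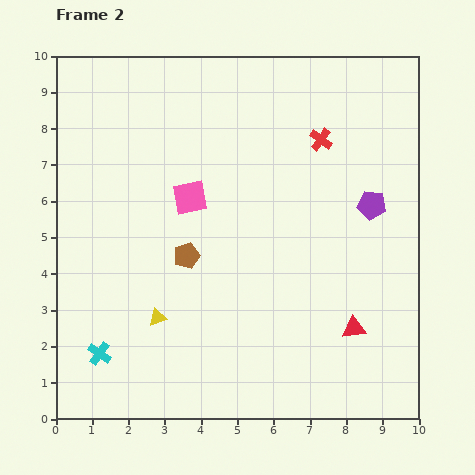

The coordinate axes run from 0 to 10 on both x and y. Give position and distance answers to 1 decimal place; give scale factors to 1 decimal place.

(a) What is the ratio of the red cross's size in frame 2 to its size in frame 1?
0.7×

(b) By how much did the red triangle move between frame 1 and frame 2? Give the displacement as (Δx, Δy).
(0.5, 0.4)

The red triangle was at (7.7, 2.1) in frame 1 and (8.2, 2.5) in frame 2.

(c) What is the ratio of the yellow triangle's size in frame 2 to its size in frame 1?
0.7×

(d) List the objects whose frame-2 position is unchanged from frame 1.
the purple pentagon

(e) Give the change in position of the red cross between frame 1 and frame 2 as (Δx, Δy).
(0.5, -0.6)

The red cross was at (6.8, 8.3) in frame 1 and (7.3, 7.7) in frame 2.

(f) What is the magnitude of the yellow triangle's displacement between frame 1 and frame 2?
1.1

The yellow triangle moved from (3.7, 2.1) to (2.8, 2.8), a distance of √(0.9² + 0.7²) ≈ 1.1.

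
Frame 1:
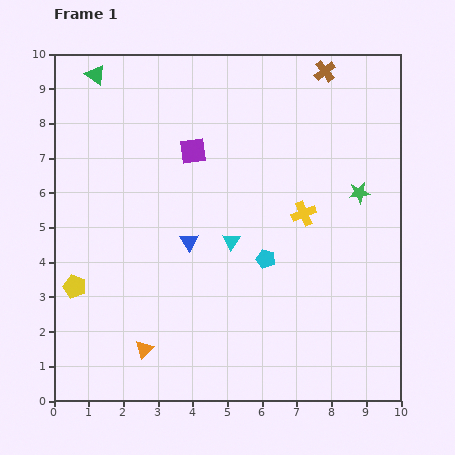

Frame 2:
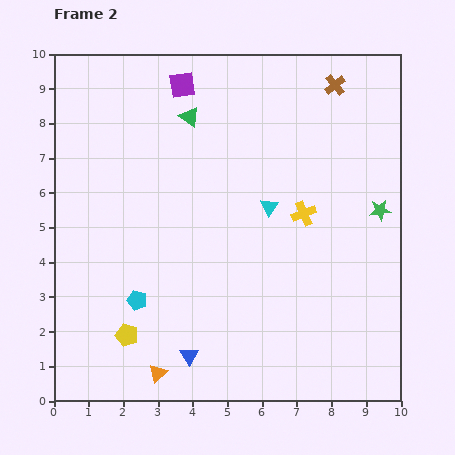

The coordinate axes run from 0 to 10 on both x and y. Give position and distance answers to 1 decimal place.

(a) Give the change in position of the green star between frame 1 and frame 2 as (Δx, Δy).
(0.6, -0.5)

The green star was at (8.8, 6.0) in frame 1 and (9.4, 5.5) in frame 2.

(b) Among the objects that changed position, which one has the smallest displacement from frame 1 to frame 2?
the brown cross

(moved 0.5)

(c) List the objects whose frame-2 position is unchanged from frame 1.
the yellow cross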